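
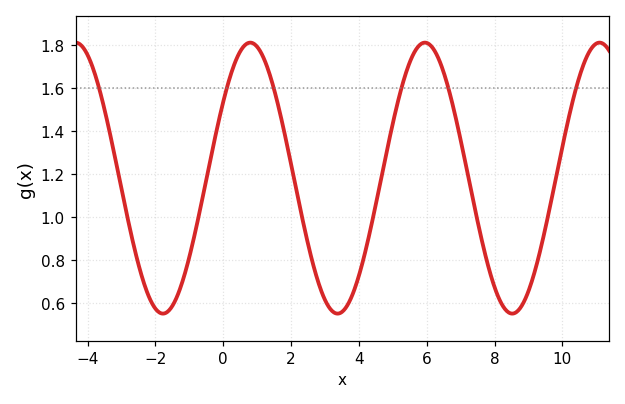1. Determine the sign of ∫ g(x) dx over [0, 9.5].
positive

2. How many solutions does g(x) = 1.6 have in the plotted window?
6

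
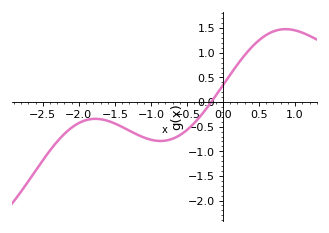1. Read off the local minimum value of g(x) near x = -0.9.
-0.791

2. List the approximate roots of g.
-0.164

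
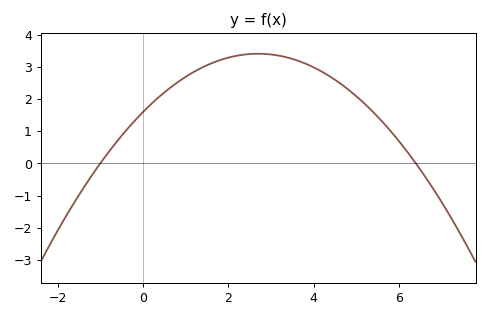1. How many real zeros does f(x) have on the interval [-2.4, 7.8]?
2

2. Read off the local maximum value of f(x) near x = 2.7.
3.42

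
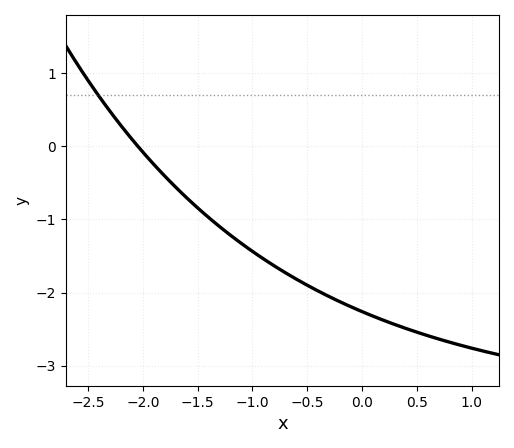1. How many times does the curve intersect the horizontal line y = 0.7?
1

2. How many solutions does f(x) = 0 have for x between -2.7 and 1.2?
1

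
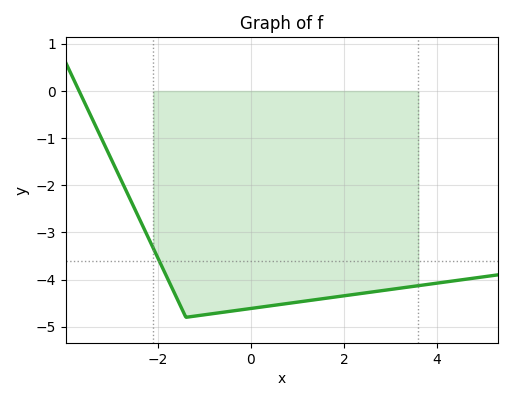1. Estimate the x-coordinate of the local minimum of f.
-1.4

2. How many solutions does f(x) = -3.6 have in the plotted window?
1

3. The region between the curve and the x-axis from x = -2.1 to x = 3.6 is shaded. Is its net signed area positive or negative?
negative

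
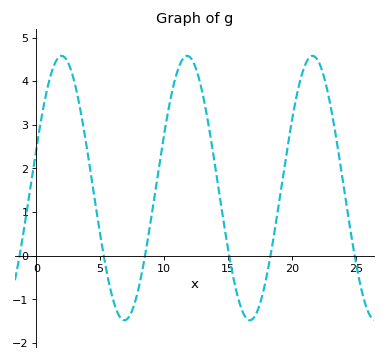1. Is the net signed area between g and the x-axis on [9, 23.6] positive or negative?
positive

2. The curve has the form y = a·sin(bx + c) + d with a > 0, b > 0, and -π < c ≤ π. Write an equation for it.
y = 3.03sin(0.64x + 0.3) + 1.55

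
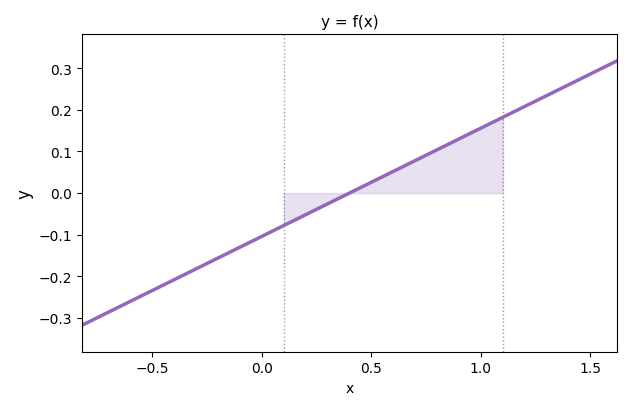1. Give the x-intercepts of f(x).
0.4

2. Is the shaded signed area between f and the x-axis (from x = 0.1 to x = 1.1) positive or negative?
positive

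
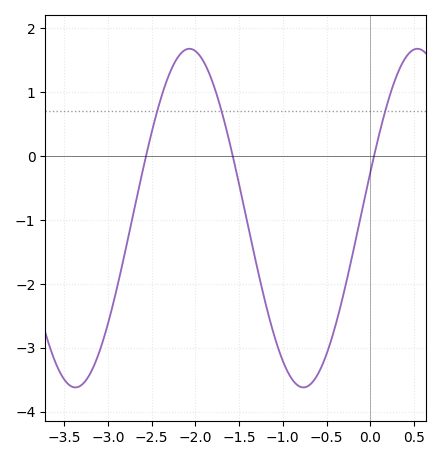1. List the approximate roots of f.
-2.6, -1.6, 0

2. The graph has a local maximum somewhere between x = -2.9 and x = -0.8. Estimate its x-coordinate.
-2.1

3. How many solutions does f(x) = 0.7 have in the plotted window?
3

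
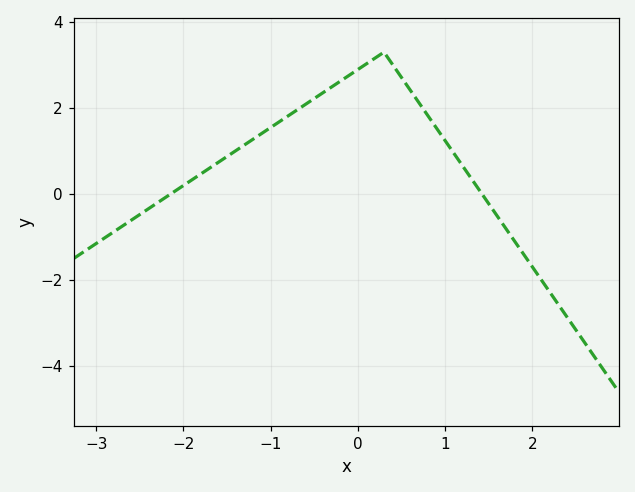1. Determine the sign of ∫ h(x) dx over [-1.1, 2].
positive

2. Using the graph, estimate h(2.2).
-2.2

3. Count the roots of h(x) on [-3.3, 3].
2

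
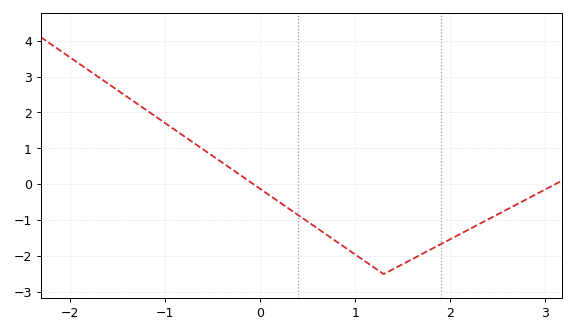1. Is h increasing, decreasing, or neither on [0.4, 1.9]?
neither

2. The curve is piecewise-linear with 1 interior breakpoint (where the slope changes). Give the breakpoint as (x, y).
(1.3, -2.5)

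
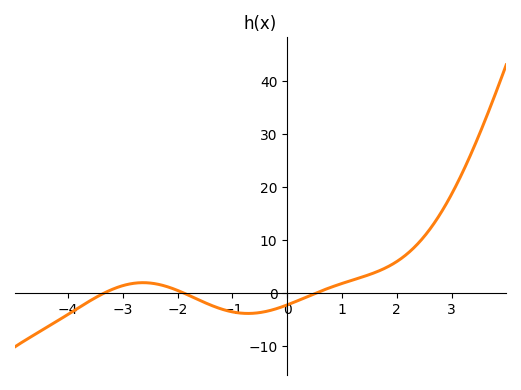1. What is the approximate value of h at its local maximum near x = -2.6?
1.96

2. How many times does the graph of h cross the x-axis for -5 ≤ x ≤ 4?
3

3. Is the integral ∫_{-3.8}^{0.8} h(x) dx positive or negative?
negative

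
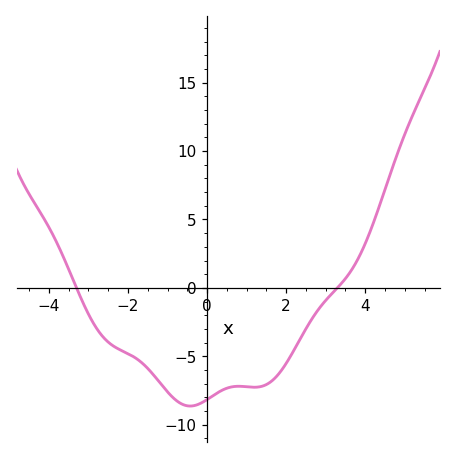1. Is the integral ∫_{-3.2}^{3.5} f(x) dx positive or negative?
negative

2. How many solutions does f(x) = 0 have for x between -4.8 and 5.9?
2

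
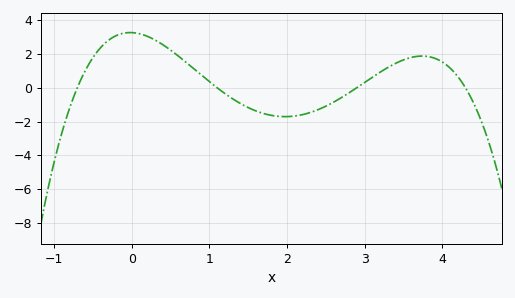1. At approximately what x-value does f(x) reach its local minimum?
2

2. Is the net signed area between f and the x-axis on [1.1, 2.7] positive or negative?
negative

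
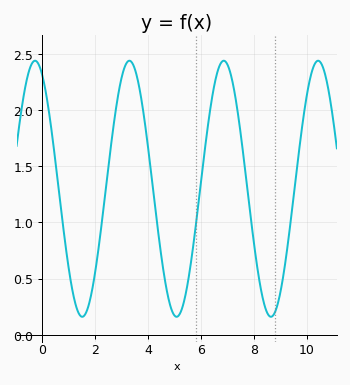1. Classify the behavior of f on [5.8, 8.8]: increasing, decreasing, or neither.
neither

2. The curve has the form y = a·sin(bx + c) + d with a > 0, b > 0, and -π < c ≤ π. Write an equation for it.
y = 1.14sin(1.8x + 2) + 1.3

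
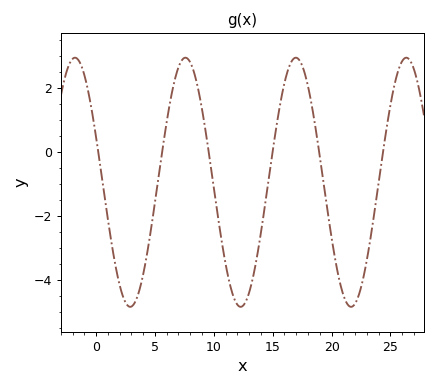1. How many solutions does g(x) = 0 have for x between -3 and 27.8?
6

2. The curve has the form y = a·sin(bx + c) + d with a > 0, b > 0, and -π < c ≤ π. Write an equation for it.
y = 3.89sin(0.67x + 2.8) - 0.95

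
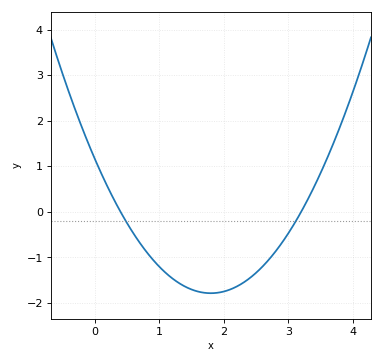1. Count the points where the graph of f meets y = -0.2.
2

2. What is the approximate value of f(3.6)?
1.2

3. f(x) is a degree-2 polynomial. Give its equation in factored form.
y = 0.91(x - 0.4)(x - 3.2)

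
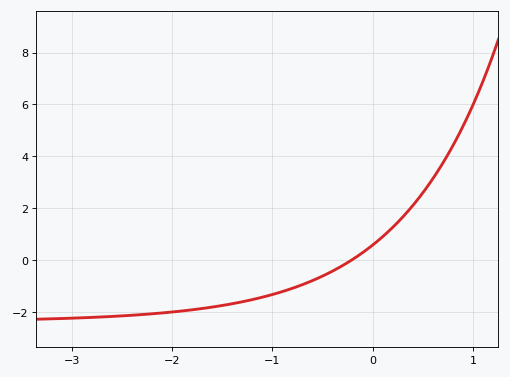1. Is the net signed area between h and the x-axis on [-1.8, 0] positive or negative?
negative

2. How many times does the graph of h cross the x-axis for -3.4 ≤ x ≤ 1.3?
1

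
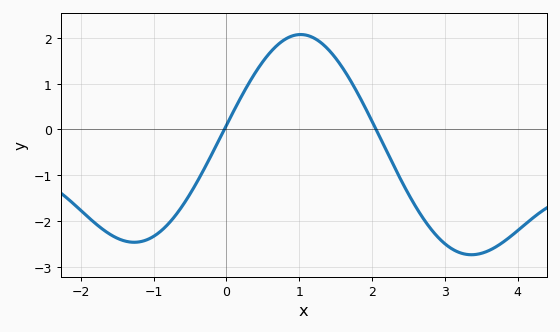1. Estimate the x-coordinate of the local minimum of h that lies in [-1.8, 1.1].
-1.27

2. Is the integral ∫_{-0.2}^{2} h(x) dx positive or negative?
positive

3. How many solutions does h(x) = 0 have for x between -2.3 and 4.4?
2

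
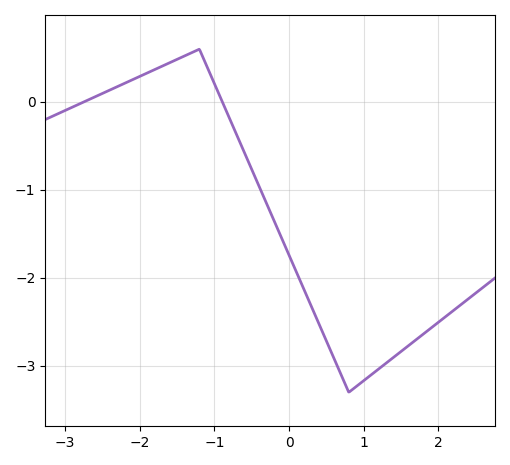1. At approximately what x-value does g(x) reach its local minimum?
0.8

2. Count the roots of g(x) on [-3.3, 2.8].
2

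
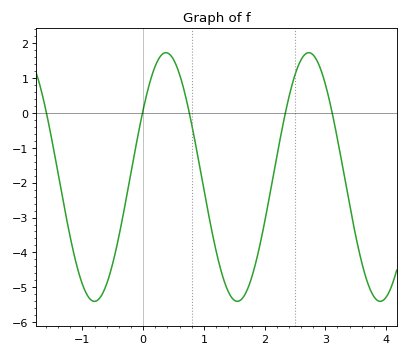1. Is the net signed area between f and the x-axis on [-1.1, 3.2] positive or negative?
negative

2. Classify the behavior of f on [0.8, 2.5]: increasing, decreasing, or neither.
neither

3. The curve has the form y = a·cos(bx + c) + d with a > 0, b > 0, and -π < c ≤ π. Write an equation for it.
y = 3.56cos(2.7x - 1) - 1.84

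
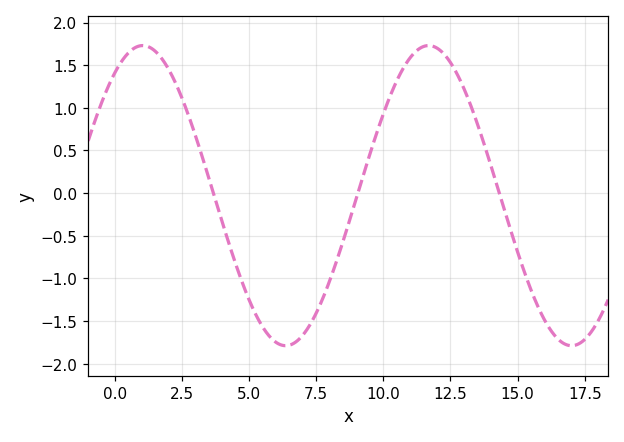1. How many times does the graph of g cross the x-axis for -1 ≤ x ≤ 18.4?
3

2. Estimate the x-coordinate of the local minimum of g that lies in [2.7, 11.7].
6.36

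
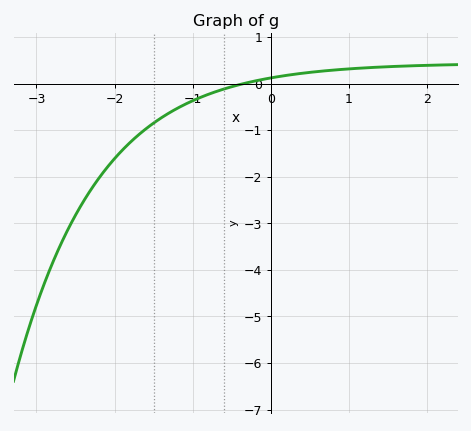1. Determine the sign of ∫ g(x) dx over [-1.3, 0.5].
negative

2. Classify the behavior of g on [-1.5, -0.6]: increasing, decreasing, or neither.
increasing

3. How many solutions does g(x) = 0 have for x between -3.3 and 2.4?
1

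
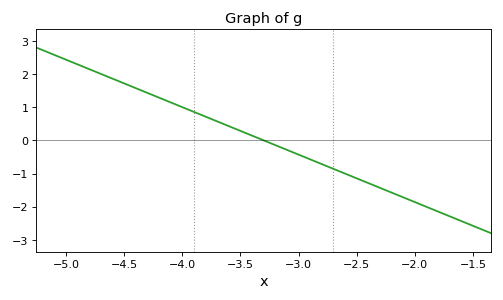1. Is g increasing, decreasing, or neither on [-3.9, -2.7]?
decreasing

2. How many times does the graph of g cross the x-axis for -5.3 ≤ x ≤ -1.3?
1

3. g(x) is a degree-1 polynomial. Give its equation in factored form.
y = -1.43(x + 3.3)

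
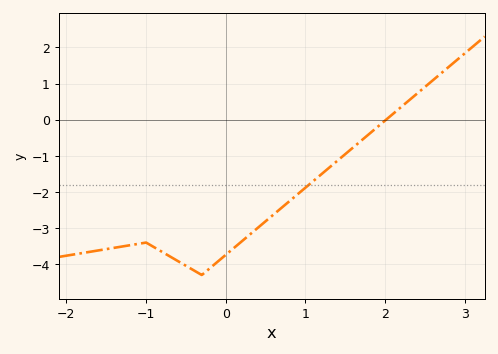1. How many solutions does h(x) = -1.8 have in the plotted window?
1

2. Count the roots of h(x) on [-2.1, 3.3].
1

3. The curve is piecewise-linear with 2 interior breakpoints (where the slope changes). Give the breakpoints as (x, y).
(-1, -3.4); (-0.3, -4.3)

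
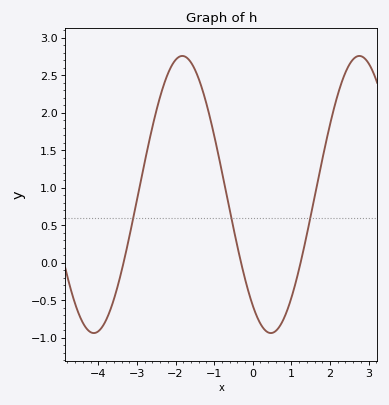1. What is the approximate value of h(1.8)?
1.4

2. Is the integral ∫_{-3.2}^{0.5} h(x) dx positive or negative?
positive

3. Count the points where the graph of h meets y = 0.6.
3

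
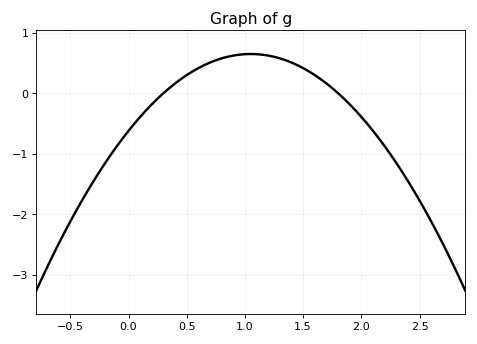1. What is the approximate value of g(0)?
-0.621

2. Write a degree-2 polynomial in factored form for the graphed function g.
y = -1.15(x - 0.3)(x - 1.8)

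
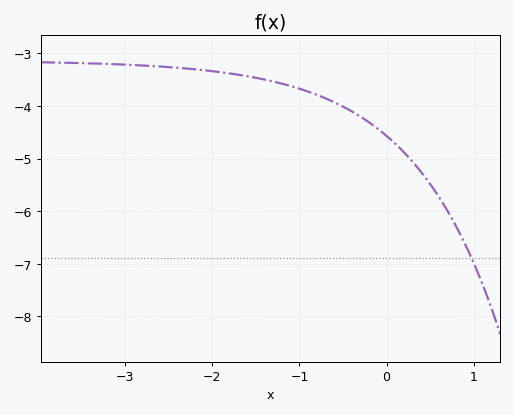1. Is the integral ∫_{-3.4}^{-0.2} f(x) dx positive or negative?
negative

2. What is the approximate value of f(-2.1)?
-3.3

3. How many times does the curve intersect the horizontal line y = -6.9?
1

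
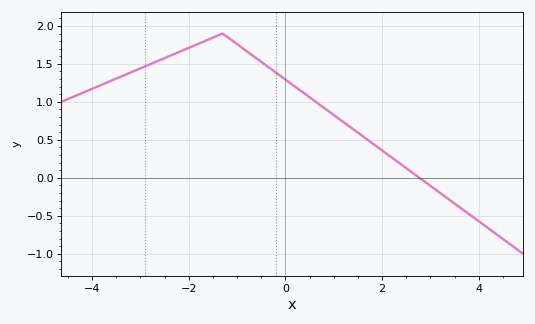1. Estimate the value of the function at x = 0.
1.29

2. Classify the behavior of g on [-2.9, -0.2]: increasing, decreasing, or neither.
neither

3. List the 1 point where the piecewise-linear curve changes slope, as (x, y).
(-1.3, 1.9)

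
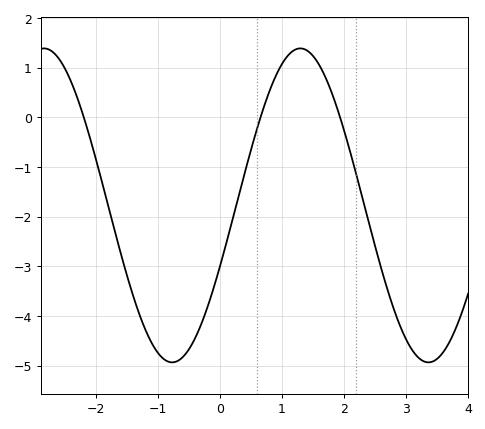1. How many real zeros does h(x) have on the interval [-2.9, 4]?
3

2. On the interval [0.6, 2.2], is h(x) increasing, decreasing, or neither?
neither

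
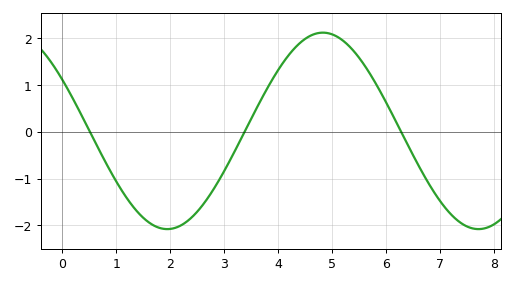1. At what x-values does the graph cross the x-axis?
0.513, 3.38, 6.28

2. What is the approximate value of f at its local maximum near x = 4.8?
2.12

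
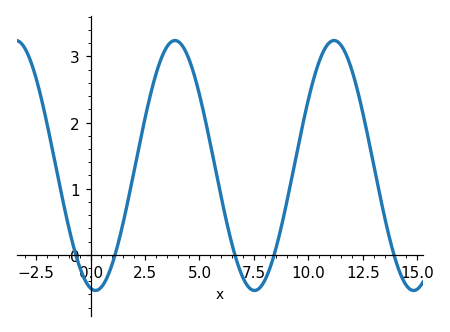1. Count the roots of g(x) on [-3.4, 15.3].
5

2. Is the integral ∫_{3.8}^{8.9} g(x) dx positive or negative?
positive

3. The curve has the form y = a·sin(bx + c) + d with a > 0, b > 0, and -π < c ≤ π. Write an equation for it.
y = 1.89sin(0.86x - 1.76) + 1.35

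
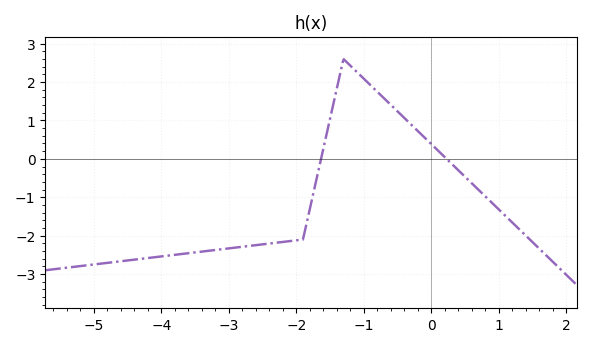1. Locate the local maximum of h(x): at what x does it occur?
-1.2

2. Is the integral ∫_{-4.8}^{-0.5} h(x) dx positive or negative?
negative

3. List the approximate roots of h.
-1.6, 0.2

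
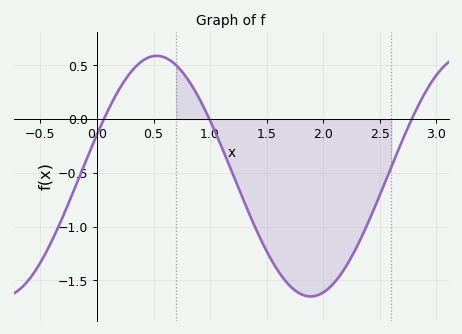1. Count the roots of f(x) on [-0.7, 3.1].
3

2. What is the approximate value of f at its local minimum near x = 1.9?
-1.65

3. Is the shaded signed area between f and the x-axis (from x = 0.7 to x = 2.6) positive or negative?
negative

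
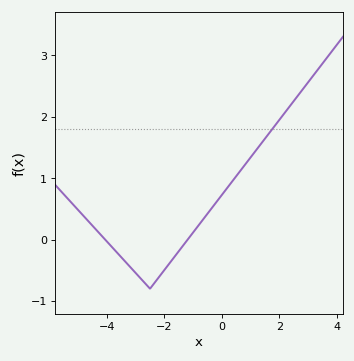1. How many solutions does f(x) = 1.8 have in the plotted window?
1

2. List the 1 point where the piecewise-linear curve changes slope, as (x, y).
(-2.5, -0.8)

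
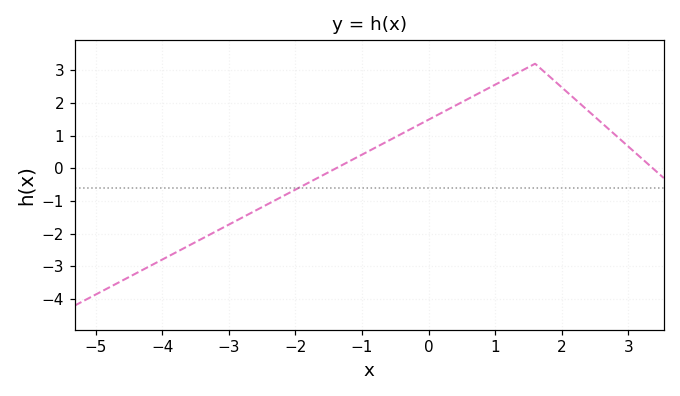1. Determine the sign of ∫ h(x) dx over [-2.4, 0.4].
positive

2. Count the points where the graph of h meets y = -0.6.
1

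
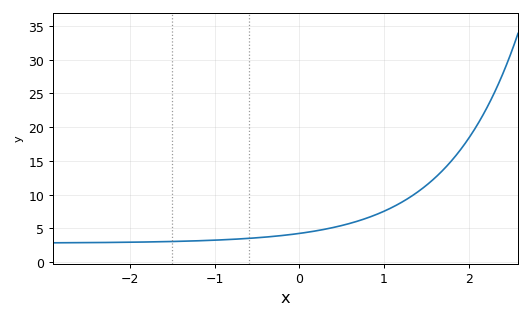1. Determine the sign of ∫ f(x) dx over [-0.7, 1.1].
positive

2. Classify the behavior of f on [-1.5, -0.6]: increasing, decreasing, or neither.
increasing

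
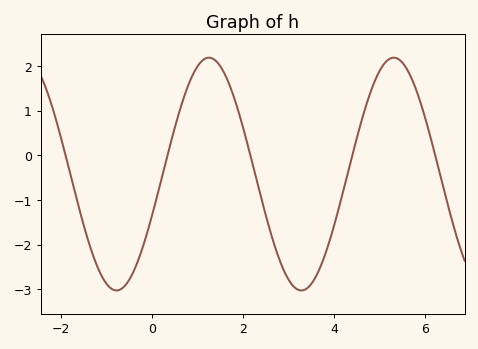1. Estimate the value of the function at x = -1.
-2.9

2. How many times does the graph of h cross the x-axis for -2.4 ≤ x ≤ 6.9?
5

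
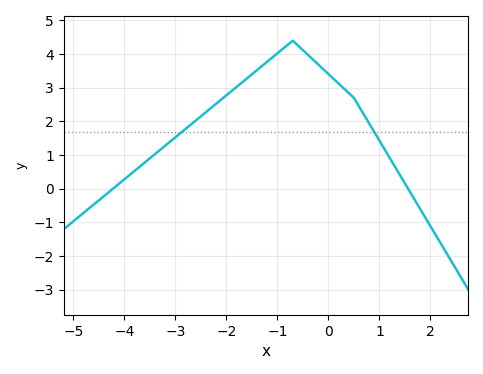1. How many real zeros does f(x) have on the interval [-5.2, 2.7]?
2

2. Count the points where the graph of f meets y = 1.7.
2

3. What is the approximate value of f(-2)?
2.78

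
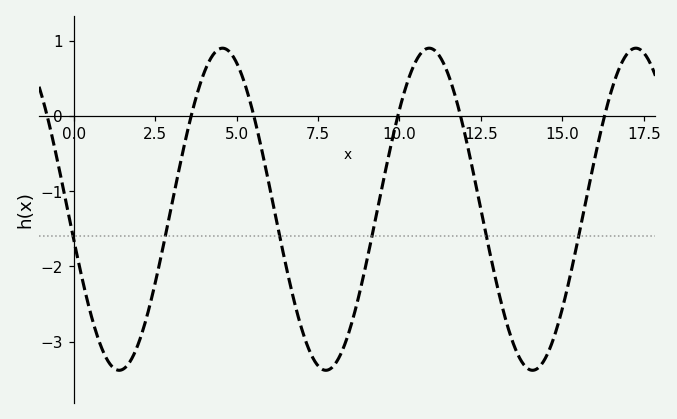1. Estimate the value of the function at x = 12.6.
-1.45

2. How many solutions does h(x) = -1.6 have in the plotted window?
6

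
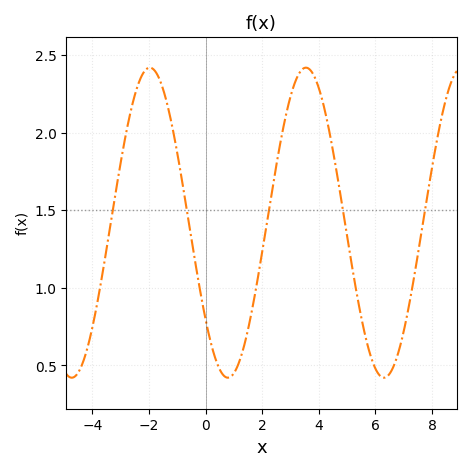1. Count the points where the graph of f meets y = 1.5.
5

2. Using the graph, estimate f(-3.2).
1.6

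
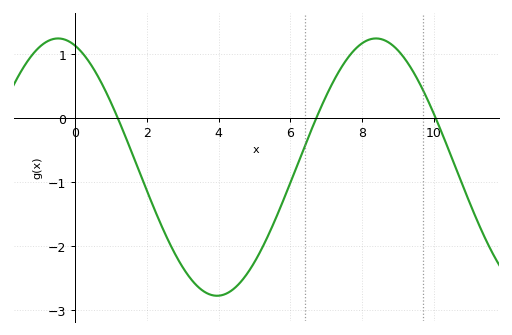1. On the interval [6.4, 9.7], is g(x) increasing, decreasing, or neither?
neither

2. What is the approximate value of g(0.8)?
0.5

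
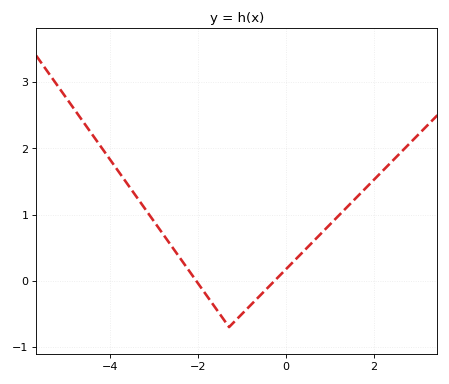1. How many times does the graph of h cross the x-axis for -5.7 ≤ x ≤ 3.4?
2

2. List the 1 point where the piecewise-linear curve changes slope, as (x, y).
(-1.3, -0.7)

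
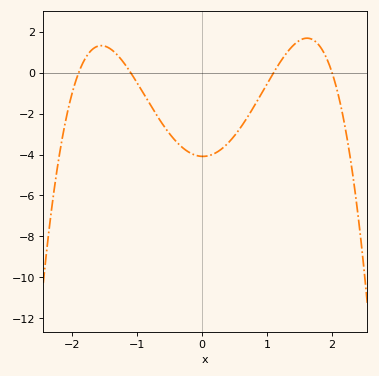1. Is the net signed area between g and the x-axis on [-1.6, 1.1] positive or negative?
negative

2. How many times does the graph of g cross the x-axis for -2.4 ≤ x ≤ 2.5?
4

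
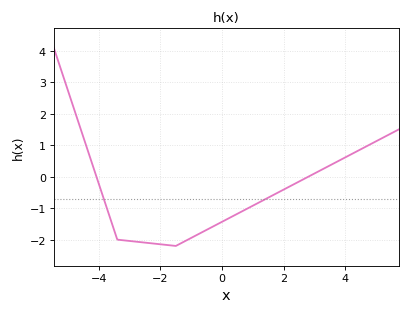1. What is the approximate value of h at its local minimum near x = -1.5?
-2.2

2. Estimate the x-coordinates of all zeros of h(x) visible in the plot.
-4, 2.8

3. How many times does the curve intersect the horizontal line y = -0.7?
2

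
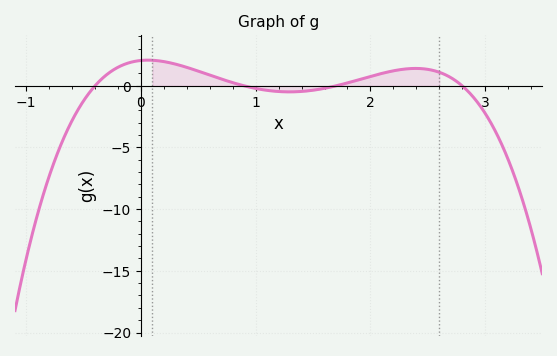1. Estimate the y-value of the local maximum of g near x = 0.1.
2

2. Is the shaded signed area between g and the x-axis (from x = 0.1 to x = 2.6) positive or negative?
positive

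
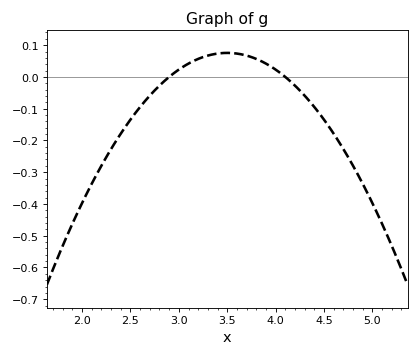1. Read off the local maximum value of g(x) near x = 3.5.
0.076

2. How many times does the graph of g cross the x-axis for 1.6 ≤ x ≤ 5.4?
2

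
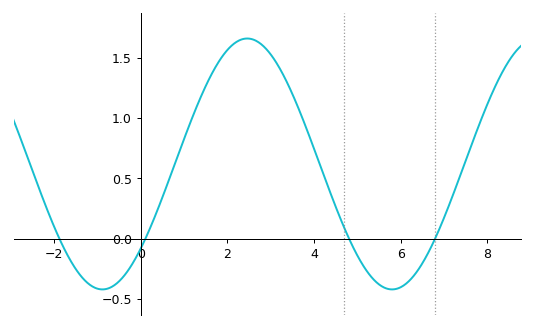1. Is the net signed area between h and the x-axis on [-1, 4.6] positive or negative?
positive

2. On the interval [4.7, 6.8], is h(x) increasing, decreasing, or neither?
neither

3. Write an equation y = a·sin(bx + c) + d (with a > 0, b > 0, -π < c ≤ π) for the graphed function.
y = 1.04sin(0.94x - 0.74) + 0.62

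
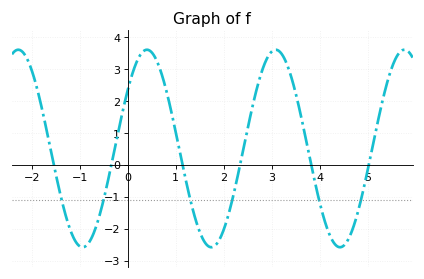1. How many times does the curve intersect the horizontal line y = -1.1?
6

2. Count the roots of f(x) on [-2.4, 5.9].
6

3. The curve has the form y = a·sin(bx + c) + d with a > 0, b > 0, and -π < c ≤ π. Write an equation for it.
y = 3.09sin(2.3x + 0.64) + 0.51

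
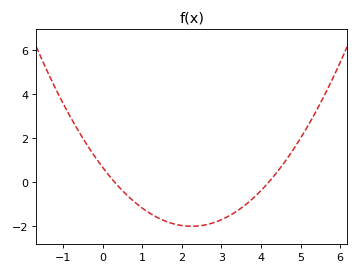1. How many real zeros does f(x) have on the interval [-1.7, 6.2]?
2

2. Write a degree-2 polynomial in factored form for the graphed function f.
y = 0.53(x - 0.3)(x - 4.2)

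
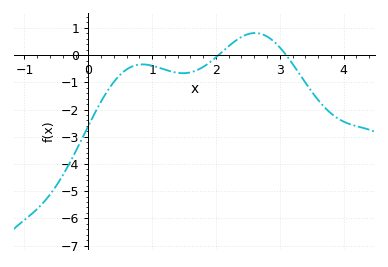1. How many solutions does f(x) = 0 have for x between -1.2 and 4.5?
2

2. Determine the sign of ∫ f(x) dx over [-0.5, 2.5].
negative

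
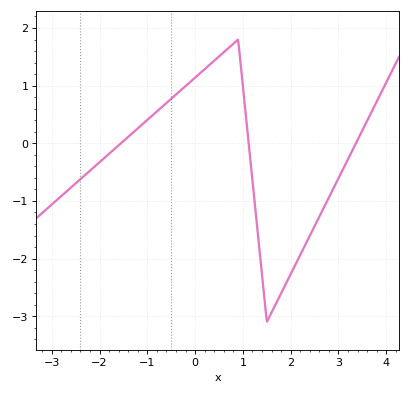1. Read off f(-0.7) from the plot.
0.6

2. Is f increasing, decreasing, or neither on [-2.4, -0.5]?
increasing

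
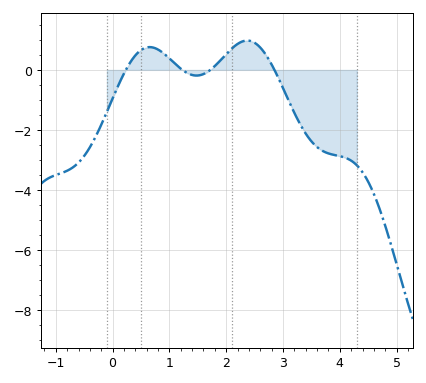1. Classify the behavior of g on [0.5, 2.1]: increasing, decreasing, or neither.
neither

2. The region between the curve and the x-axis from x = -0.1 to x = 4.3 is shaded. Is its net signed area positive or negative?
negative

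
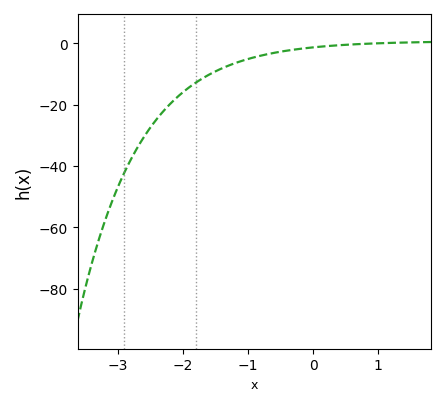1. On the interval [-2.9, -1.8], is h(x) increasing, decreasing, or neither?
increasing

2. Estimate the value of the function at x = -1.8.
-12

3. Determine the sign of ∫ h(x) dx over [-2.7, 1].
negative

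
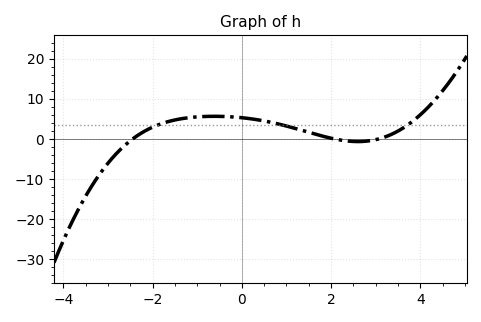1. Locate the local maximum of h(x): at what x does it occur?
-0.6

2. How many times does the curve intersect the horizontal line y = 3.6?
3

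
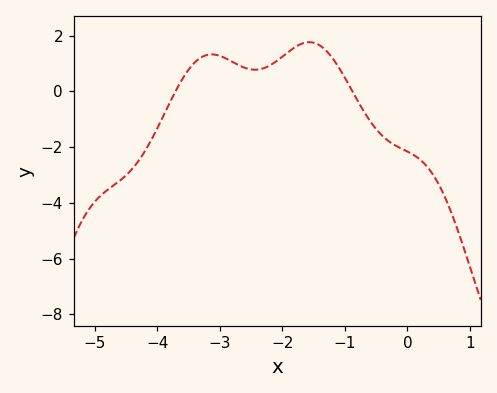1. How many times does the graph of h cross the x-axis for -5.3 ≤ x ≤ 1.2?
2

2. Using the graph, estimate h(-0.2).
-1.93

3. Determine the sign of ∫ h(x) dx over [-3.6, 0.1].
positive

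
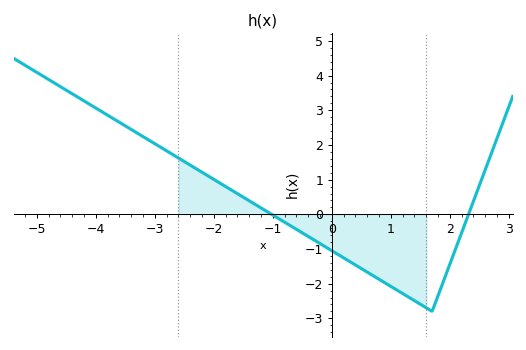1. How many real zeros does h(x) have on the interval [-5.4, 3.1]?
2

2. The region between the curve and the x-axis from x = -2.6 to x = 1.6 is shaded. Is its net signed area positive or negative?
negative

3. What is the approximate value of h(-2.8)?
1.83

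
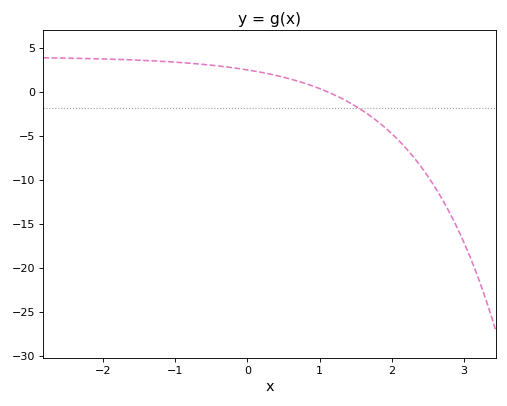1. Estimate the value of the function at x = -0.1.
2.6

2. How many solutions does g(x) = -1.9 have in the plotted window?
1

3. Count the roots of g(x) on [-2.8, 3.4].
1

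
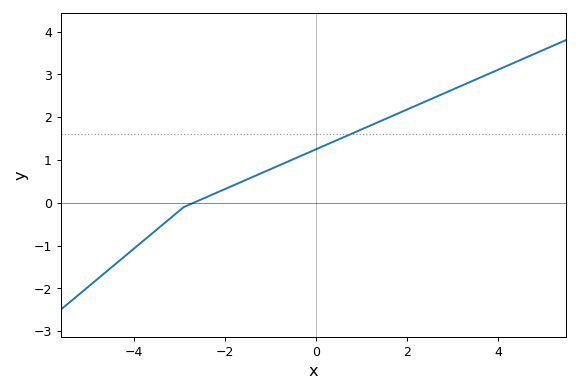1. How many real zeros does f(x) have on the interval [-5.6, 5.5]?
1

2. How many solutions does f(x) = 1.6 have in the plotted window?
1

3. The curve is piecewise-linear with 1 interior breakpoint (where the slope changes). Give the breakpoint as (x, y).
(-2.9, -0.1)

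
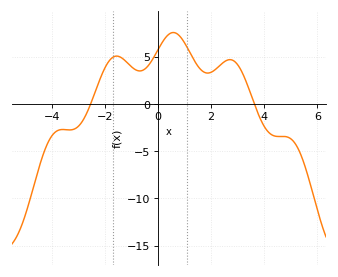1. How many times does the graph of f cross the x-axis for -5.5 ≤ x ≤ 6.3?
2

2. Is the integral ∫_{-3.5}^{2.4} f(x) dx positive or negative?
positive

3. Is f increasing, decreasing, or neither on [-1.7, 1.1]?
neither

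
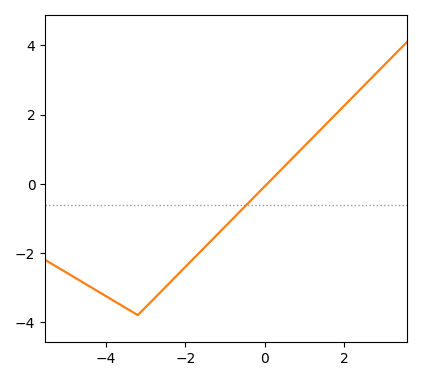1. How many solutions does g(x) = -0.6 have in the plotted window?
1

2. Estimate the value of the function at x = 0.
-0.077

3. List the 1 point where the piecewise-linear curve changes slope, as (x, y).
(-3.2, -3.8)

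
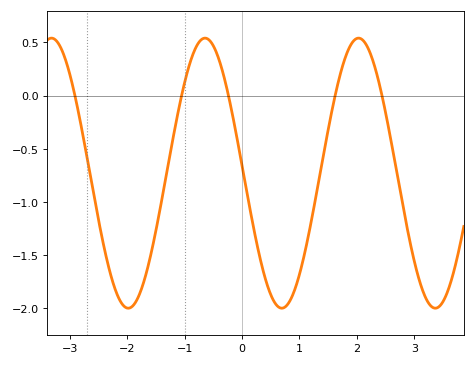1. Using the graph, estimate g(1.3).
-0.915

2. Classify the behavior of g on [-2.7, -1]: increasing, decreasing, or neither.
neither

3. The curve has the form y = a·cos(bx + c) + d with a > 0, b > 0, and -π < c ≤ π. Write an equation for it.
y = 1.27cos(2.35x + 1.51) - 0.73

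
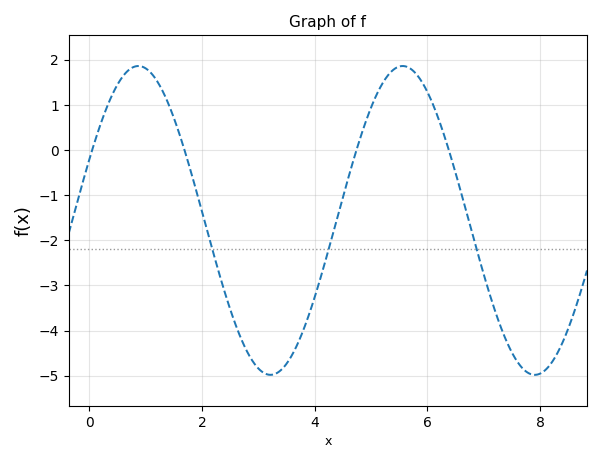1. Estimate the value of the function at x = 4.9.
0.6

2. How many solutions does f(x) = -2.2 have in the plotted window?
3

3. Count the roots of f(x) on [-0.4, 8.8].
4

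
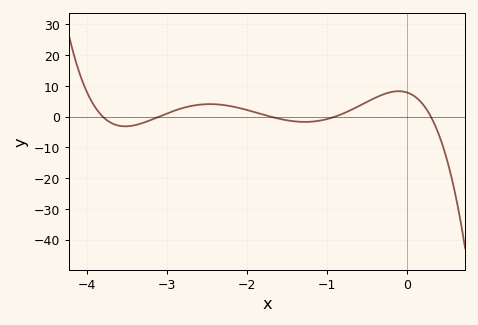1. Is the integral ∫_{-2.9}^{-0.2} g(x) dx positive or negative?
positive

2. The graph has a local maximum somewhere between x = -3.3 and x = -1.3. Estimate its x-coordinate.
-2.5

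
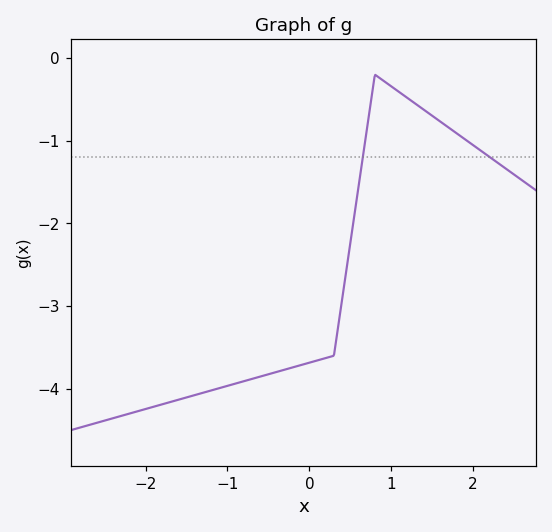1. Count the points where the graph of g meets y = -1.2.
2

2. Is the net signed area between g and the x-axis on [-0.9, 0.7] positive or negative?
negative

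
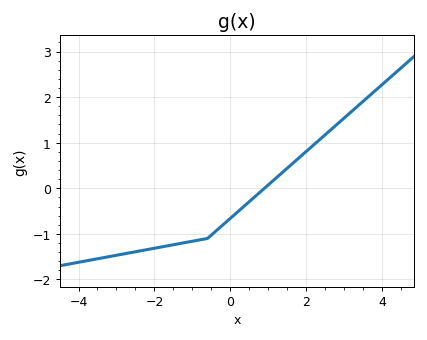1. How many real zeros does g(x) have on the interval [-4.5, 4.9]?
1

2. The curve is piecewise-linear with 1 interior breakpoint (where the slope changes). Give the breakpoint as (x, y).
(-0.6, -1.1)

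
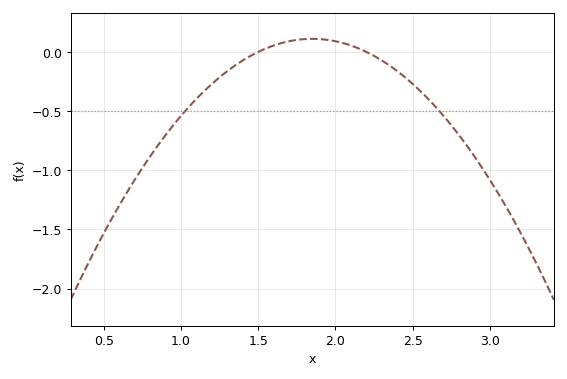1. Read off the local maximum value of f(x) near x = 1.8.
0.11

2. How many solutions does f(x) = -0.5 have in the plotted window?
2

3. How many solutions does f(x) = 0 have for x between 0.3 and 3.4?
2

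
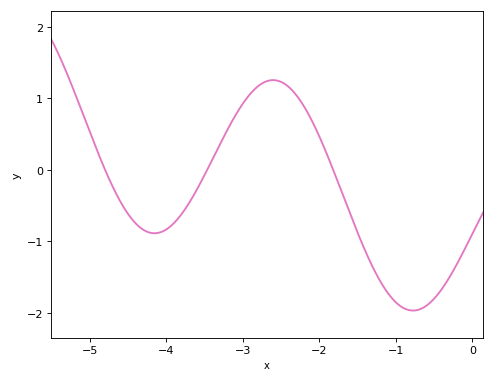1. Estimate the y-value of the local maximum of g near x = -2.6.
1.3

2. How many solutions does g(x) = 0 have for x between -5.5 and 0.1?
3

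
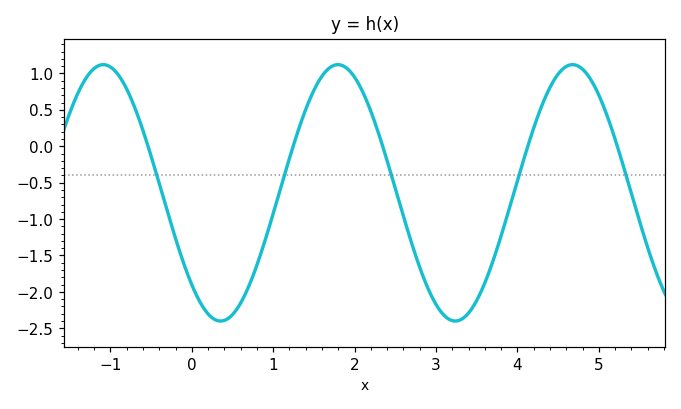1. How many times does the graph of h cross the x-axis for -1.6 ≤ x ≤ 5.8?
5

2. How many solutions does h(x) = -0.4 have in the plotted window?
5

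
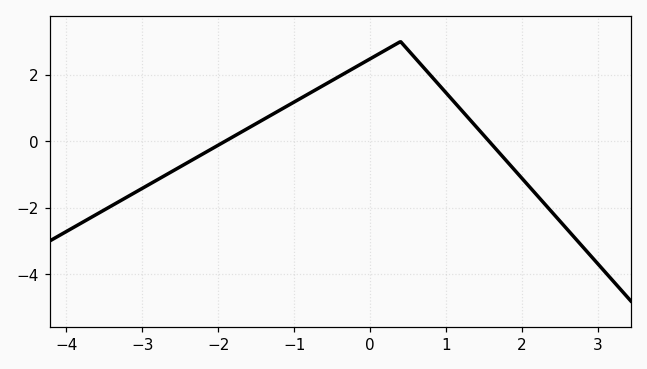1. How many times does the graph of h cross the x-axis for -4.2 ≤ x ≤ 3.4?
2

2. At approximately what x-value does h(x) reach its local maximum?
0.4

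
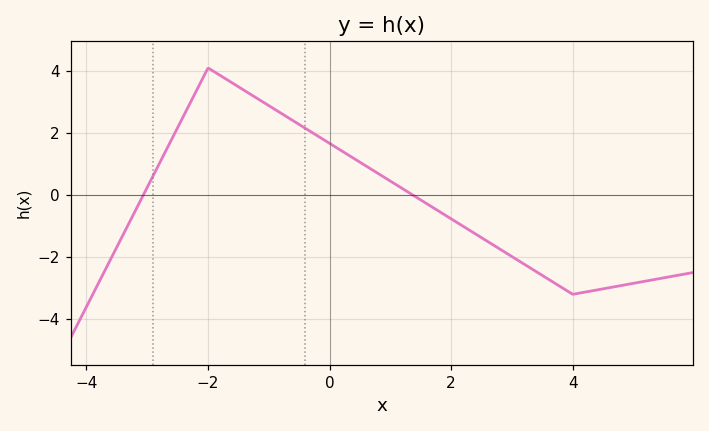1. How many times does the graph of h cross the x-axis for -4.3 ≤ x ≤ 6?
2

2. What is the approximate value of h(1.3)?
0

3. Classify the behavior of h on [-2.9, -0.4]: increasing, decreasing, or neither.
neither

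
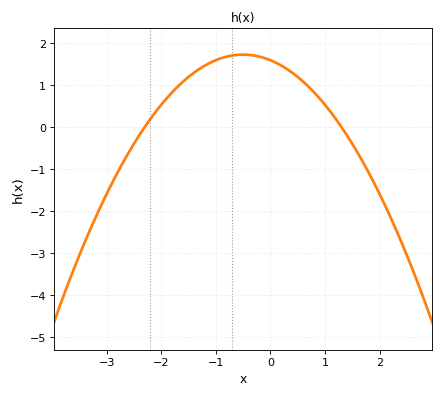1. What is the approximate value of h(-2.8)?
-1.09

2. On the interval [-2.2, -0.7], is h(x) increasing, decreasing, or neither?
increasing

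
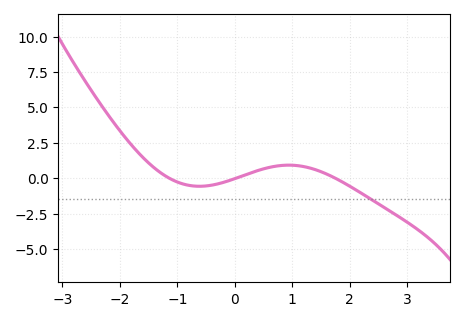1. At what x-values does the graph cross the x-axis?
-1.1, 0, 1.8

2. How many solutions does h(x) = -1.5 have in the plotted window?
1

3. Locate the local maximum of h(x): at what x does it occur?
0.9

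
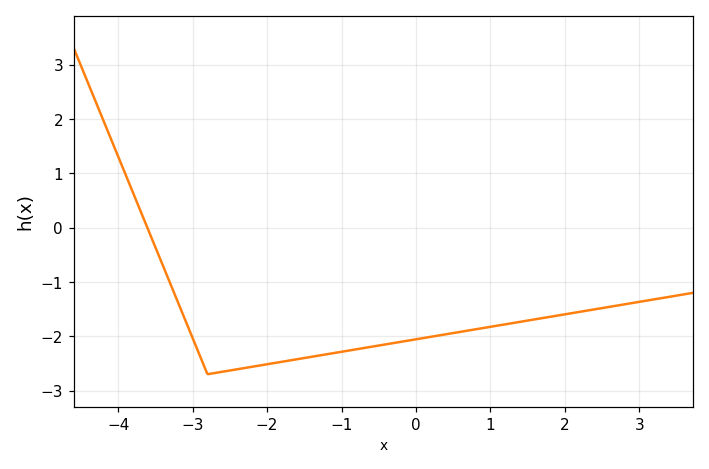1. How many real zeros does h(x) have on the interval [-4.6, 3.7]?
1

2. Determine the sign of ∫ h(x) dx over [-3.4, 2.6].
negative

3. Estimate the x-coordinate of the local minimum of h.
-2.8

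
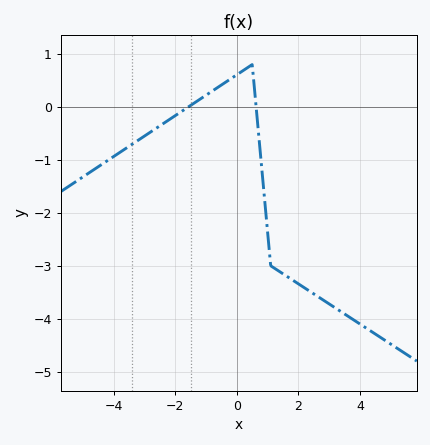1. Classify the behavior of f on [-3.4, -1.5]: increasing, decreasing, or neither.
increasing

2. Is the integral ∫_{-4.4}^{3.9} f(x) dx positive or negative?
negative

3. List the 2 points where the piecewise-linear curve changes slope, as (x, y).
(0.5, 0.8); (1.1, -3)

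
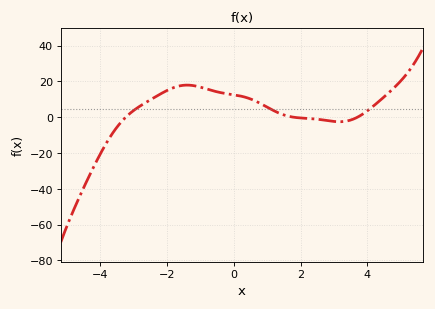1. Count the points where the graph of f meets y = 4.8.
3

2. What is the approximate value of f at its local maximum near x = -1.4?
17.9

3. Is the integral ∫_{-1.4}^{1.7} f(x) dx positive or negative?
positive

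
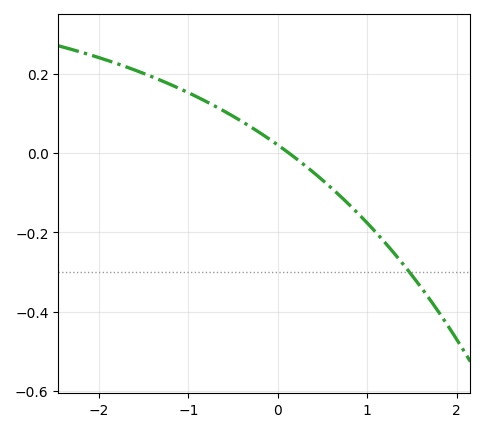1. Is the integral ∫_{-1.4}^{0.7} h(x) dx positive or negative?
positive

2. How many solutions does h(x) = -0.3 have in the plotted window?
1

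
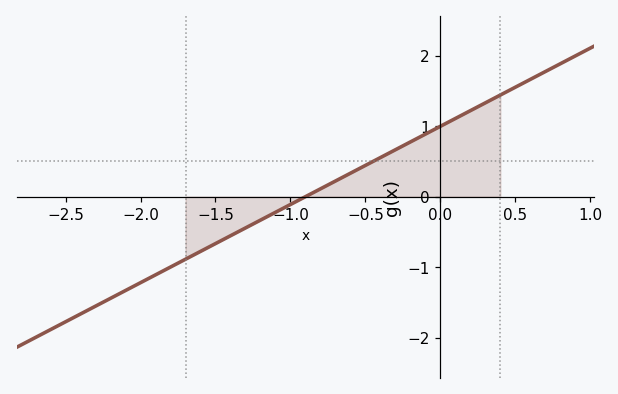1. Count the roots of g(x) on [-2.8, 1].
1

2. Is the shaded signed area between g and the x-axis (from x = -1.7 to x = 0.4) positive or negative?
positive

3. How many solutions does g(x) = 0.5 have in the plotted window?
1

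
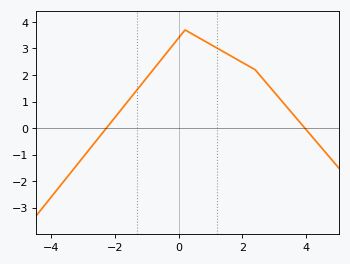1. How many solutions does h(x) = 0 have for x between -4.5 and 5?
2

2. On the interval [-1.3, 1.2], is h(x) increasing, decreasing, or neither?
neither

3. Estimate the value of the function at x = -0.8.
2.2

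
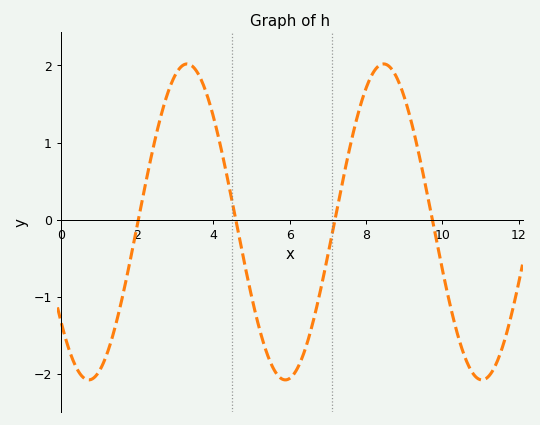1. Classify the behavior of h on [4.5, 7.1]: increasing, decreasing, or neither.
neither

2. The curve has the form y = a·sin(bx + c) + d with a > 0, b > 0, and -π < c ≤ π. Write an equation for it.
y = 2.05sin(1.22x - 2.47) - 0.03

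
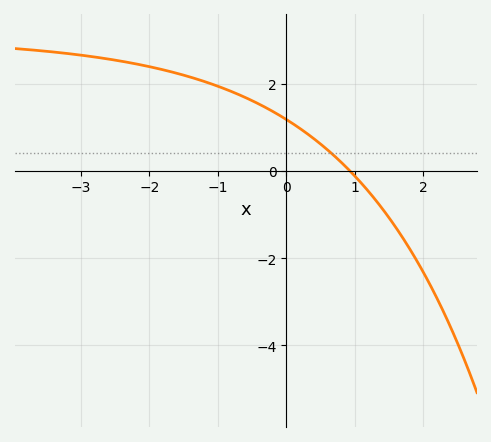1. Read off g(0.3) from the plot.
0.8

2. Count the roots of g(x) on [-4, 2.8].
1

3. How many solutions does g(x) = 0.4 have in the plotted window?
1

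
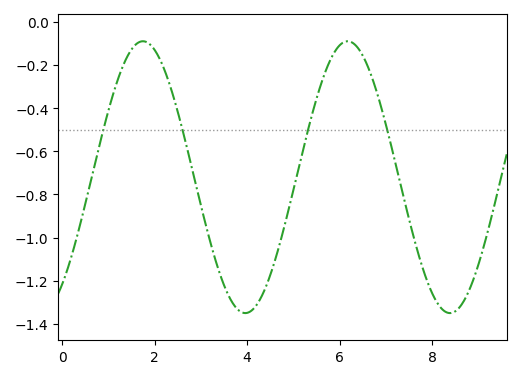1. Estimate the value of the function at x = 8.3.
-1.35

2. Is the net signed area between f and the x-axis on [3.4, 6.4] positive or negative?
negative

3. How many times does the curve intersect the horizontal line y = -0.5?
4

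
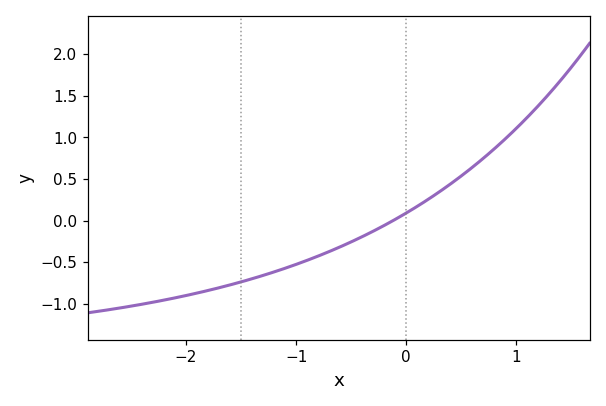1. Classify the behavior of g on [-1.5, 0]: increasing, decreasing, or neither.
increasing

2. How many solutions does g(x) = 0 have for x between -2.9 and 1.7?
1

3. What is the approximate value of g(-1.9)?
-0.85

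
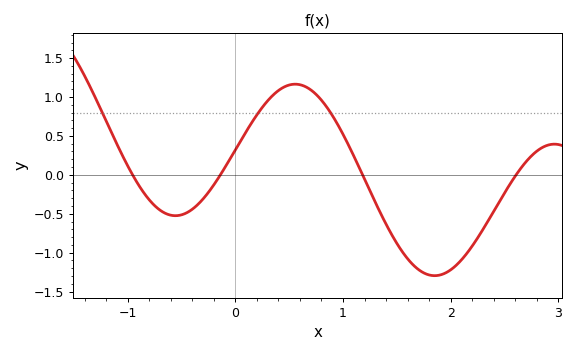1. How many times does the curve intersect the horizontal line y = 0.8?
3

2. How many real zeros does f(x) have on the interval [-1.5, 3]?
4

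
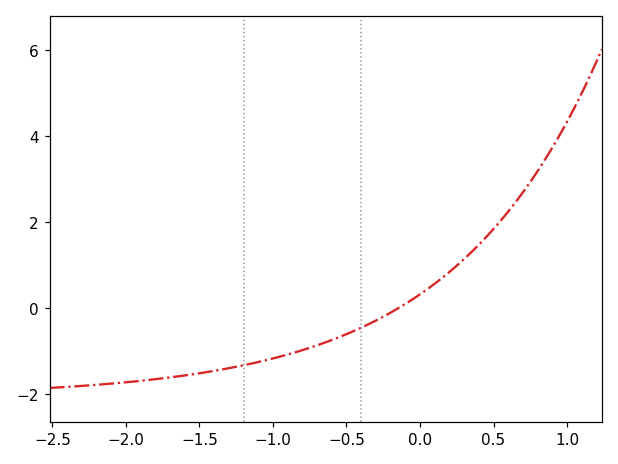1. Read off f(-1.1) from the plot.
-1.25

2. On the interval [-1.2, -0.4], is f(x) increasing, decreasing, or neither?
increasing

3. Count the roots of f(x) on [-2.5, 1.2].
1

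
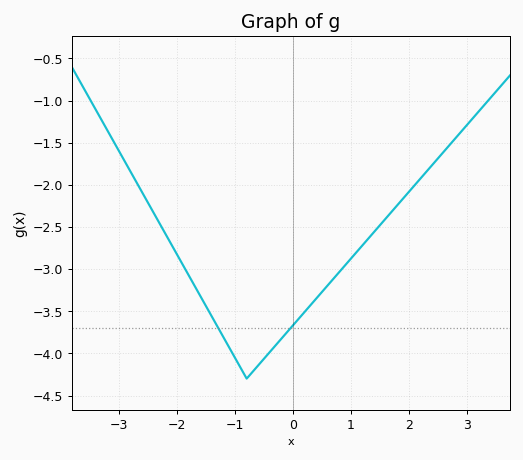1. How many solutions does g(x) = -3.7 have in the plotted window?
2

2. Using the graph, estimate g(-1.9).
-2.95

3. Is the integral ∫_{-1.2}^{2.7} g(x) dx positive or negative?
negative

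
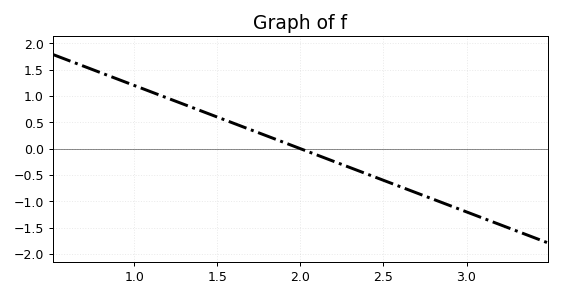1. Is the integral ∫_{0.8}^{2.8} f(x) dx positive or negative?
positive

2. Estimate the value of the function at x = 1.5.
0.6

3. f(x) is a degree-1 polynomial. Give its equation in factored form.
y = -1.2(x - 2)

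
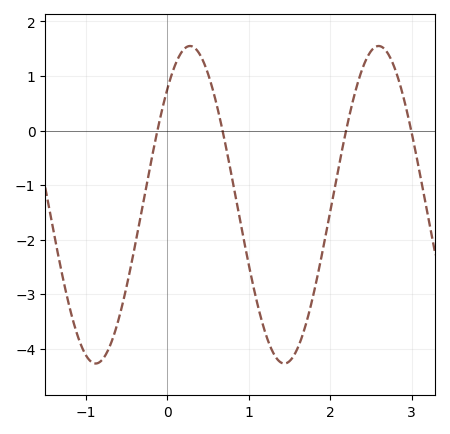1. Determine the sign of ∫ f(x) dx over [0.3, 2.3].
negative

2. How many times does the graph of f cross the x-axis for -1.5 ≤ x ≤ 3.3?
4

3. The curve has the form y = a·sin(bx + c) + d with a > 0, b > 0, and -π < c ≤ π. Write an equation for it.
y = 2.91sin(2.71x + 0.82) - 1.36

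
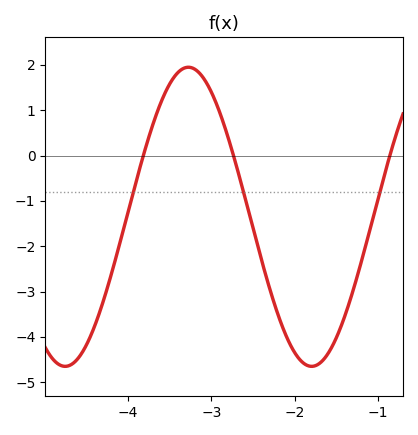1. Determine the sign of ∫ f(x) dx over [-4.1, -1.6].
negative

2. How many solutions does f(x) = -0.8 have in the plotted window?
3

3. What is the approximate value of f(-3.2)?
1.91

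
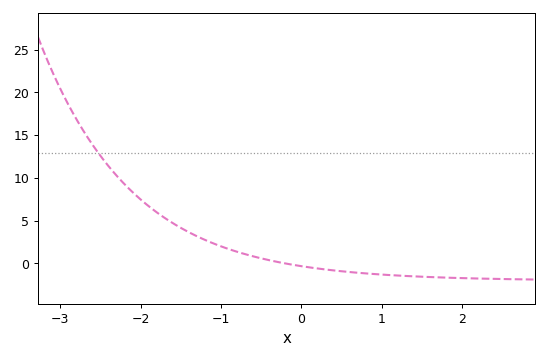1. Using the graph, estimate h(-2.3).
10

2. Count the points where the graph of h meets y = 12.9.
1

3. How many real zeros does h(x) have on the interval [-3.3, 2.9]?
1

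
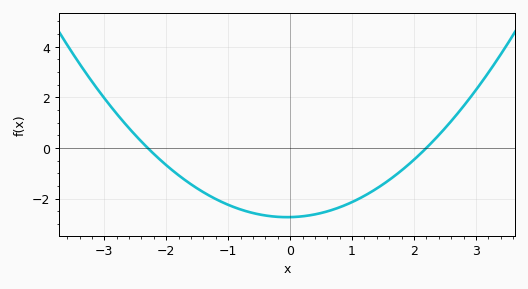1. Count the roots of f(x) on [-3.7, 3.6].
2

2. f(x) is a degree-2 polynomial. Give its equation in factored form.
y = 0.54(x + 2.3)(x - 2.2)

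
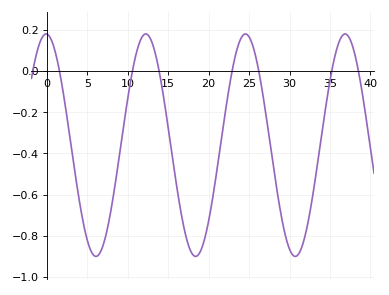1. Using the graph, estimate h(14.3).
-0.096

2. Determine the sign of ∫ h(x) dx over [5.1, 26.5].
negative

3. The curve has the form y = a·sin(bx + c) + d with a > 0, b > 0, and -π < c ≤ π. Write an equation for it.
y = 0.54sin(0.51x + 1.62) - 0.36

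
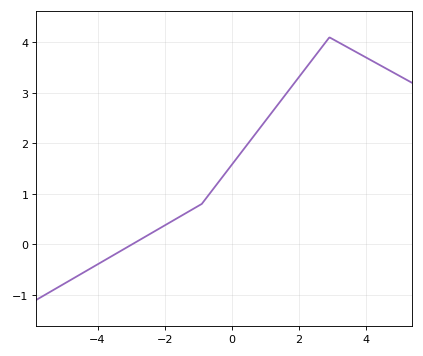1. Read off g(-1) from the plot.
0.8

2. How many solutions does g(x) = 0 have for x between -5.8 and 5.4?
1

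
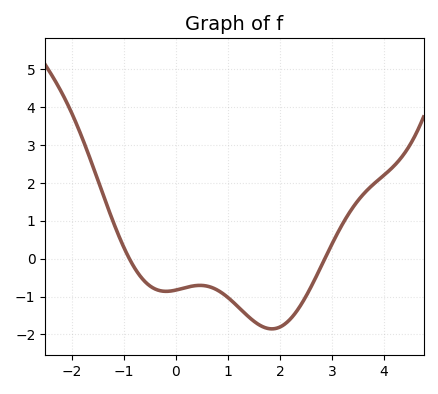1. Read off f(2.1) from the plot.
-1.7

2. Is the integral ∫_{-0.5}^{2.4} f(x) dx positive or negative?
negative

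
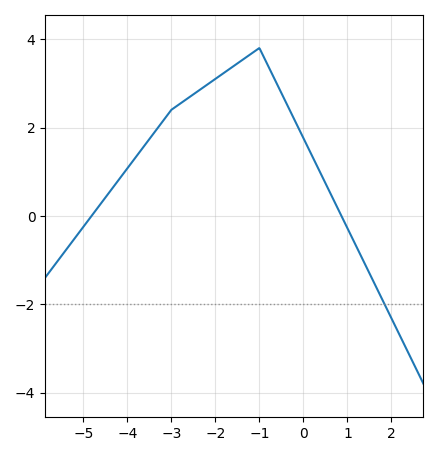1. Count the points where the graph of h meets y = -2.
1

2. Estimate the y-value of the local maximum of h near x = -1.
3.8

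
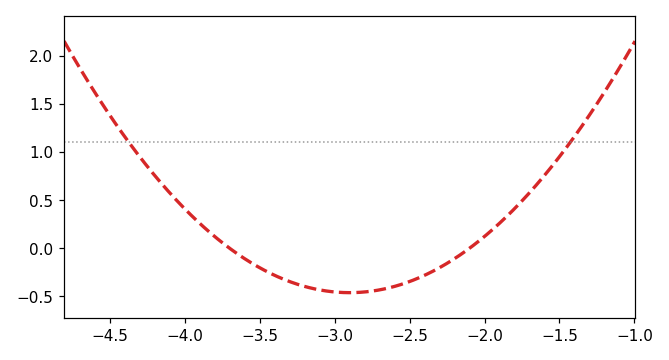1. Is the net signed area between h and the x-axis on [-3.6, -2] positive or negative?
negative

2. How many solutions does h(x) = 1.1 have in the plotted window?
2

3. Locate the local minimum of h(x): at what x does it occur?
-2.9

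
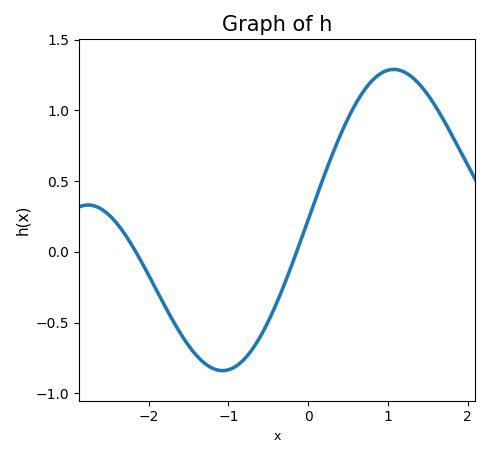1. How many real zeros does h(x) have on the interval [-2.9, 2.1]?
2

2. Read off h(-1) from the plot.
-0.833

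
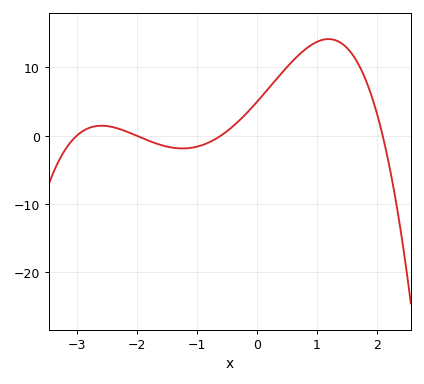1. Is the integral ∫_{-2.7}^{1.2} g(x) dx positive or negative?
positive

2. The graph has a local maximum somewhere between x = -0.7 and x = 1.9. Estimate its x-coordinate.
1.2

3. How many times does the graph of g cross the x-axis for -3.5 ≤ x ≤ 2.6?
4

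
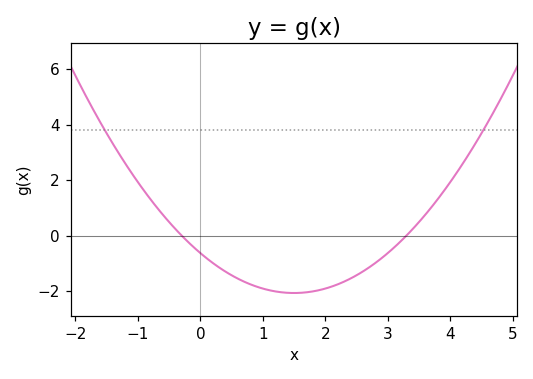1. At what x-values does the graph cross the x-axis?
-0.3, 3.3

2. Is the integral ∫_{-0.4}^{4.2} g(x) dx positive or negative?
negative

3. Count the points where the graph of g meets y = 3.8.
2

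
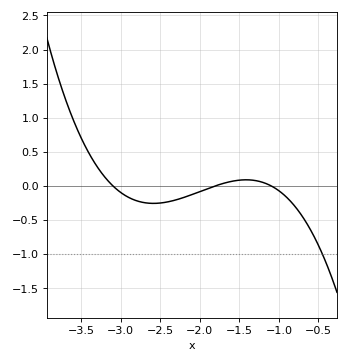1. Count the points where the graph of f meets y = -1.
1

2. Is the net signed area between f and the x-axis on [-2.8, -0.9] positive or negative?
negative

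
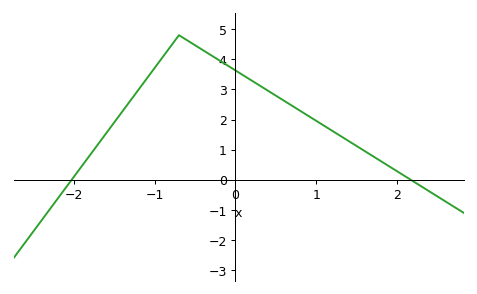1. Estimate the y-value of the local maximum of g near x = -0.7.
4.8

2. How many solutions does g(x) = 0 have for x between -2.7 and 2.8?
2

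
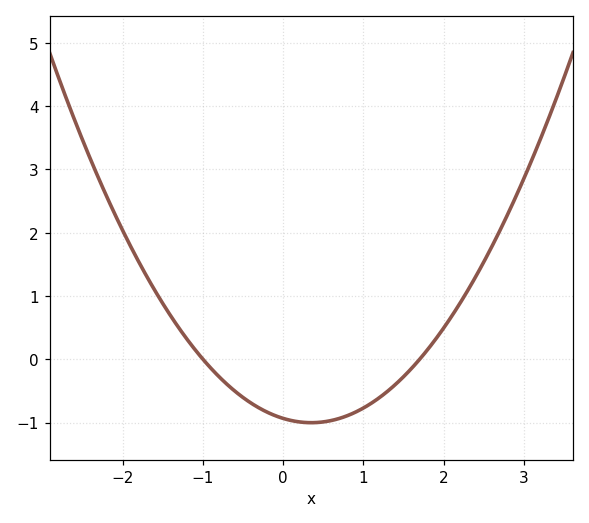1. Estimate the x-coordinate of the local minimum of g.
0.35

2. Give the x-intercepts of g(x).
-1, 1.7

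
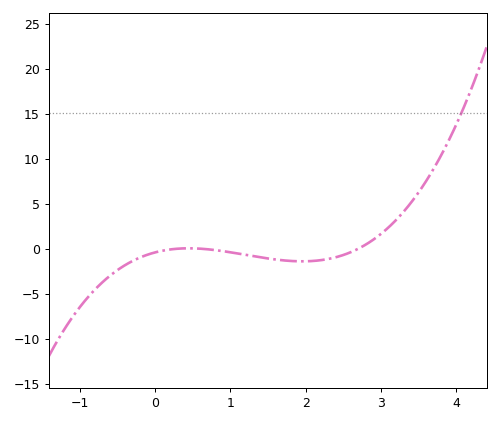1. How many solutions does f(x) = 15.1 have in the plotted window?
1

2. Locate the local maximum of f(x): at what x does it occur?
0.444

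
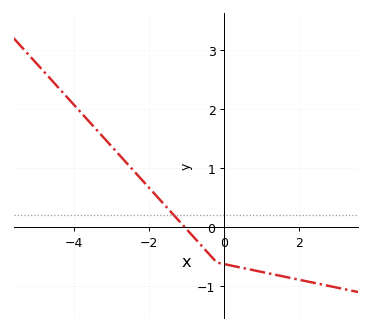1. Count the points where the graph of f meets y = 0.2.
1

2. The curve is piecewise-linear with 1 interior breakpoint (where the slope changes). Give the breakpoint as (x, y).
(-0.2, -0.6)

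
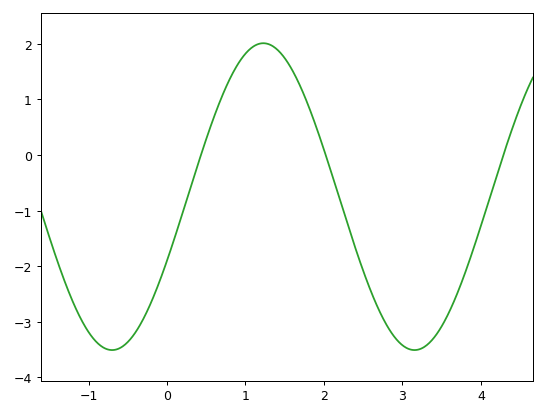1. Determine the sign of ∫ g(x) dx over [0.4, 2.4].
positive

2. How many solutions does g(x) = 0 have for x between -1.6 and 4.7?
3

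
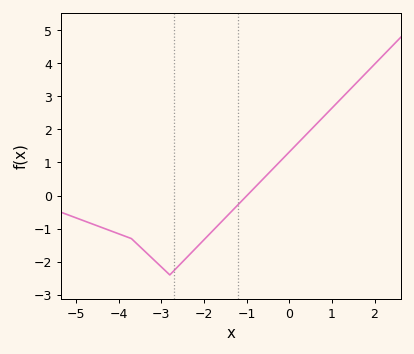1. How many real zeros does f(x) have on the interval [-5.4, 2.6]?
1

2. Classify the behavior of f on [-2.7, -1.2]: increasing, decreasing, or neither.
increasing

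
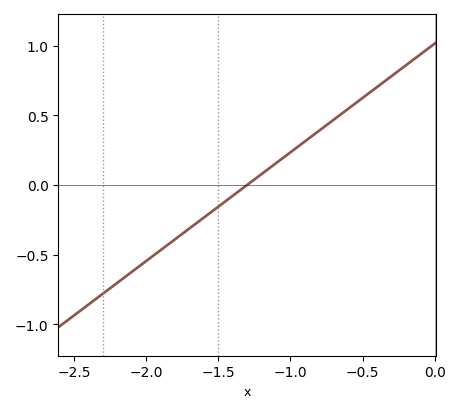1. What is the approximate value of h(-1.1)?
0.156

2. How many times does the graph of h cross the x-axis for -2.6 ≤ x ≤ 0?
1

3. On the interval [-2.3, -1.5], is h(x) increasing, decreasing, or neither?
increasing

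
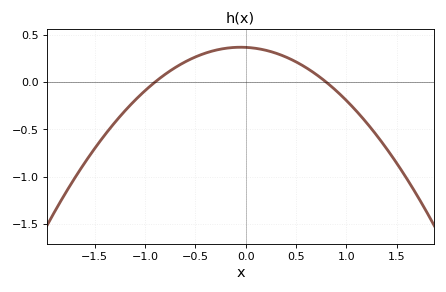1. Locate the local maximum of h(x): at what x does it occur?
-0.1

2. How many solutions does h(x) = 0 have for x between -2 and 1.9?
2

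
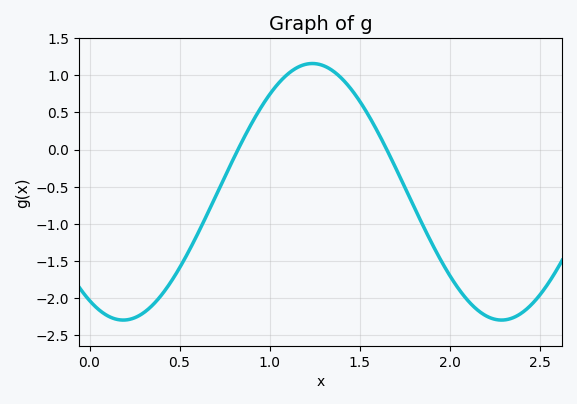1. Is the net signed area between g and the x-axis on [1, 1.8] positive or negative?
positive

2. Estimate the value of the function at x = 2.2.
-2.25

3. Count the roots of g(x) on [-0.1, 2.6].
2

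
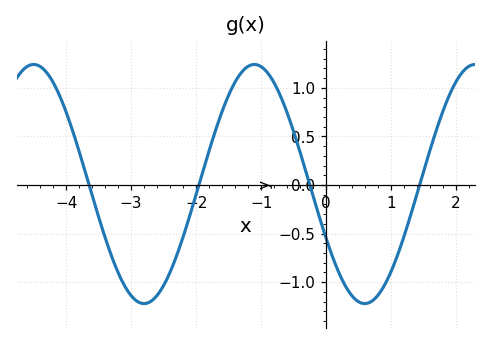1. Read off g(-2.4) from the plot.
-0.896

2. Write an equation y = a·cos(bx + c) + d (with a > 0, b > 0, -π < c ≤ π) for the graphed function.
y = 1.23cos(1.85x + 2.04) + 0.01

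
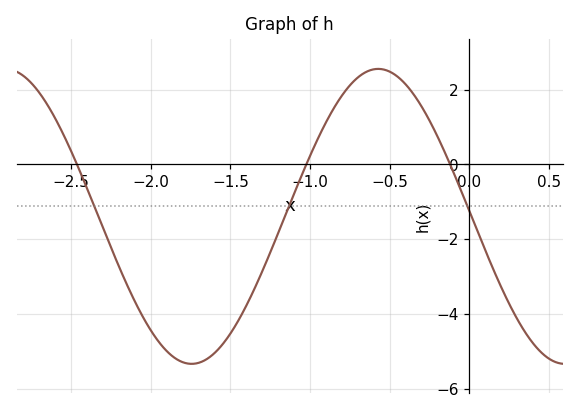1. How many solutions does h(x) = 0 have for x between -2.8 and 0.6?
3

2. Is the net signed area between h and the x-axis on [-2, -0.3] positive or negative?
negative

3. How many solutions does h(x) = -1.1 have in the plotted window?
3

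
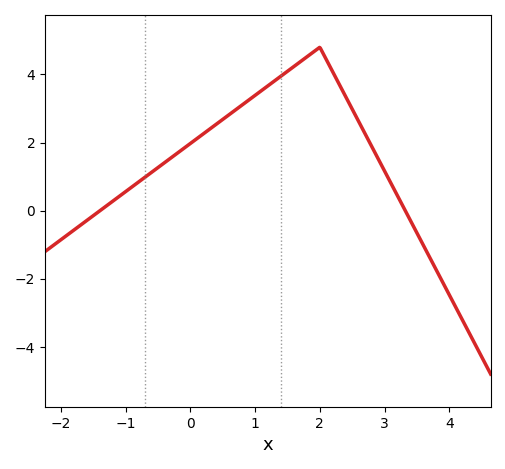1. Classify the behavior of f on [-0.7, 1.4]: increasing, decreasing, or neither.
increasing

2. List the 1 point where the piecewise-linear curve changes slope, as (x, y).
(2, 4.8)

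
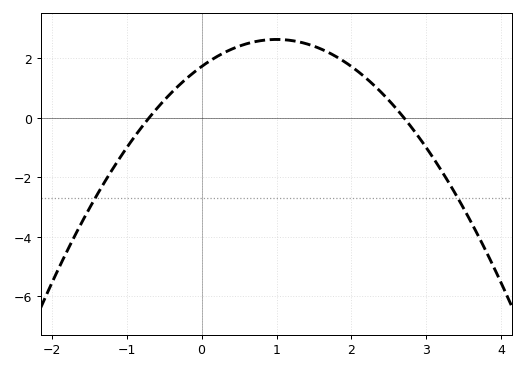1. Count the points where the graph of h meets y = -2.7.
2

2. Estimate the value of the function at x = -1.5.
-3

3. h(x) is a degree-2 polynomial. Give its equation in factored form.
y = -0.91(x + 0.7)(x - 2.7)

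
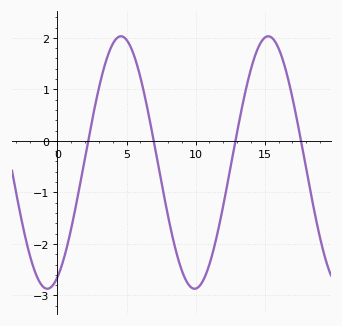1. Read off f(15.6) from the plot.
2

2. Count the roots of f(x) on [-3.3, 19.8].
4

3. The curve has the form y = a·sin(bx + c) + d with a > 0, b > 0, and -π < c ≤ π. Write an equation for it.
y = 2.45sin(0.59x - 1.1) - 0.42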